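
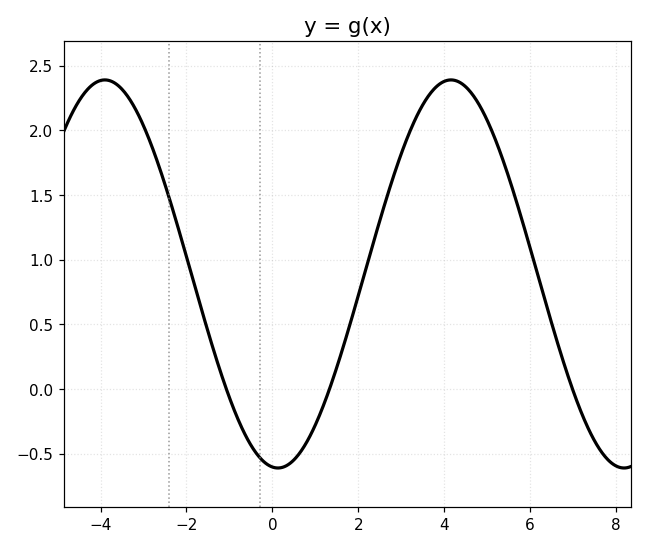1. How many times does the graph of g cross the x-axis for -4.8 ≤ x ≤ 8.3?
3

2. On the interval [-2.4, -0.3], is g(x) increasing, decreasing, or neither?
decreasing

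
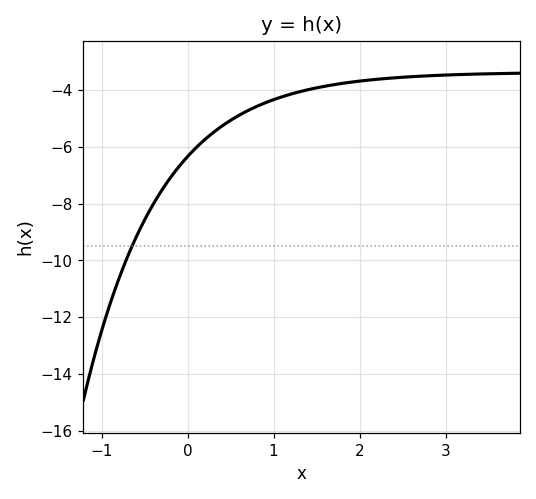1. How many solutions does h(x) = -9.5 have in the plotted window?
1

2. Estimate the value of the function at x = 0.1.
-6.03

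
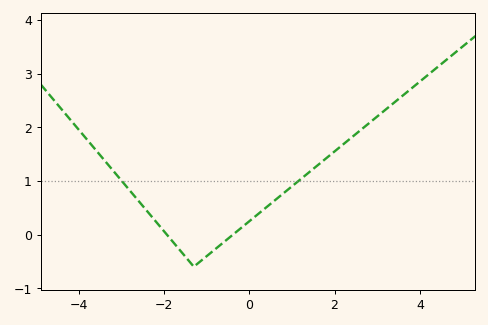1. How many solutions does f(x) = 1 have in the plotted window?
2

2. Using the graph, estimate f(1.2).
1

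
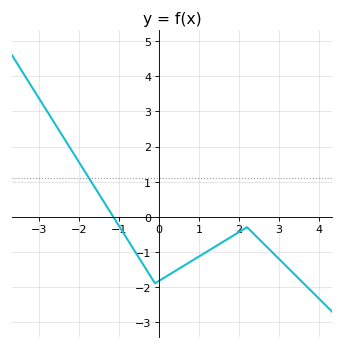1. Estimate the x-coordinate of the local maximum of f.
2.2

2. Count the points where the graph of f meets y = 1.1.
1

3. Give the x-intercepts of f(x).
-1.14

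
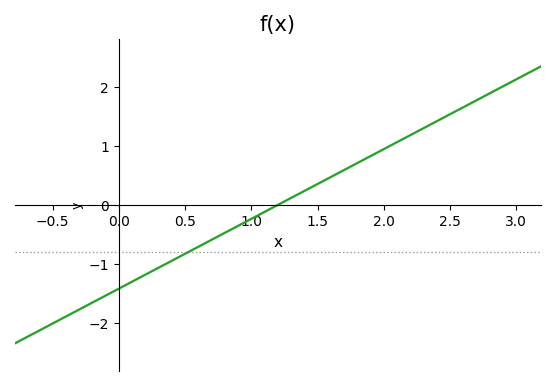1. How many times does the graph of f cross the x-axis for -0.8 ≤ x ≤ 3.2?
1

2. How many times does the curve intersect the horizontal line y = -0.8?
1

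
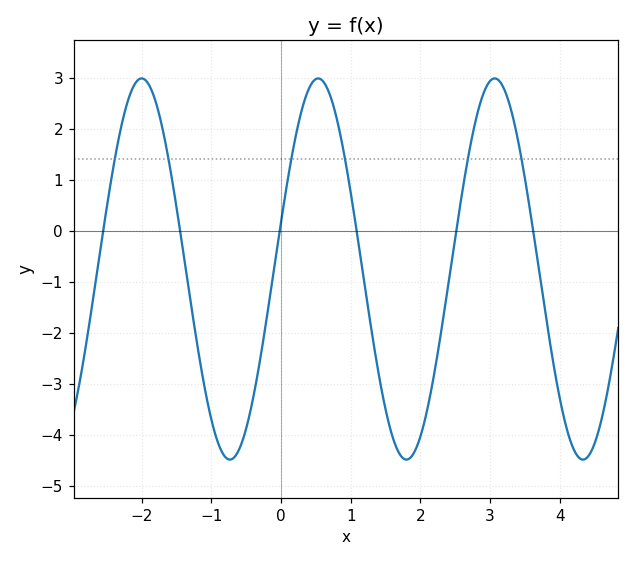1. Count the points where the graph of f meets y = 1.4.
6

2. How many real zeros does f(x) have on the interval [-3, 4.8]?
6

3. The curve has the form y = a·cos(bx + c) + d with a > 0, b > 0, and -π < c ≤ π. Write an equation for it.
y = 3.74cos(2.48x - 1.32) - 0.75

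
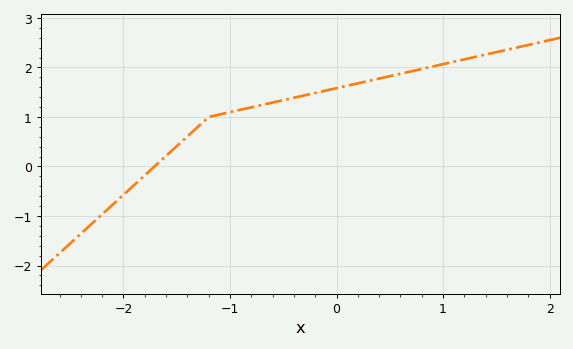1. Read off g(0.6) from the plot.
1.9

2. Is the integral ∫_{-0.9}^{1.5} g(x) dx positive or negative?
positive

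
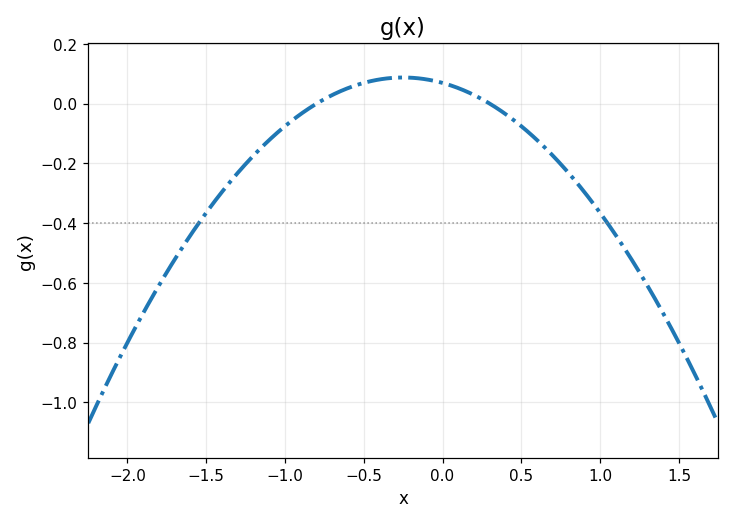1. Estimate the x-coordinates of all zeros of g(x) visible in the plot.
-0.8, 0.3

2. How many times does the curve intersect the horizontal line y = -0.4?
2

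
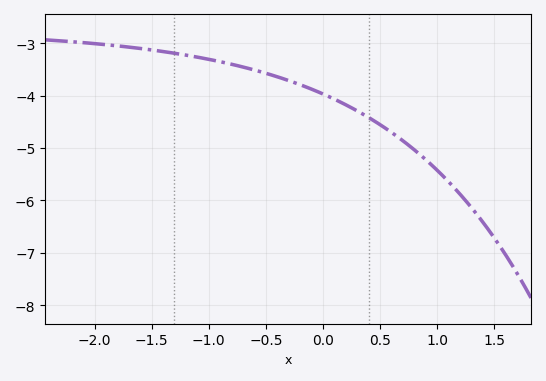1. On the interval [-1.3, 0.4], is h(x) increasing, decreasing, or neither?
decreasing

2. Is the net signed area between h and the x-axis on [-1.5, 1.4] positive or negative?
negative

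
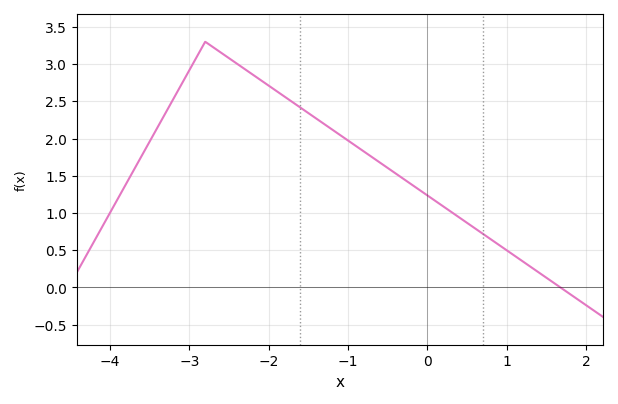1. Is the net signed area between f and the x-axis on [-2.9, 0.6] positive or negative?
positive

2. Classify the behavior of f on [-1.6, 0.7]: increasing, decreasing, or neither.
decreasing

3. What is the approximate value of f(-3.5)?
1.95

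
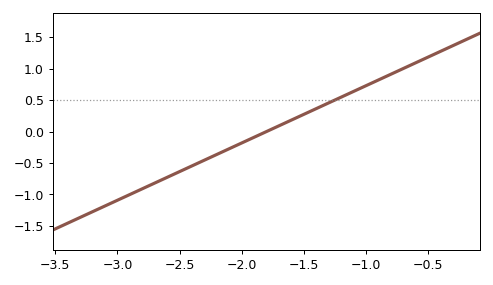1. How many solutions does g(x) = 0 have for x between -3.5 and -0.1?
1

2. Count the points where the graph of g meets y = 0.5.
1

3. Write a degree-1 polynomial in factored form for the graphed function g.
y = 0.91(x + 1.8)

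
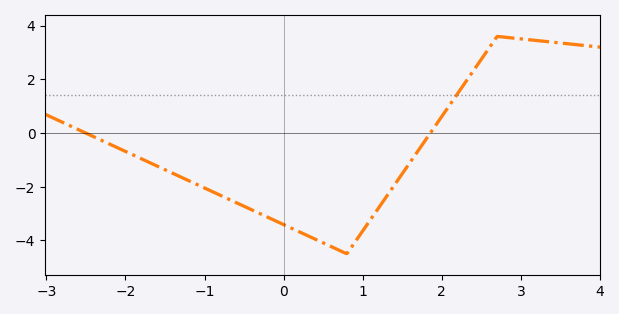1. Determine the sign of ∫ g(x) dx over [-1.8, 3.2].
negative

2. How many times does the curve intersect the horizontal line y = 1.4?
1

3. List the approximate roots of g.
-2.5, 1.9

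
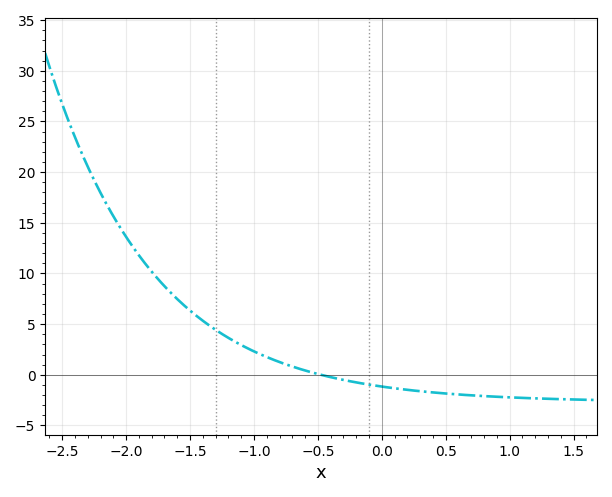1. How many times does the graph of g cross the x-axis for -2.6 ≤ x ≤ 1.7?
1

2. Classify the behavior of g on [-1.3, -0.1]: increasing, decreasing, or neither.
decreasing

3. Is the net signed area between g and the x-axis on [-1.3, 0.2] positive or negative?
positive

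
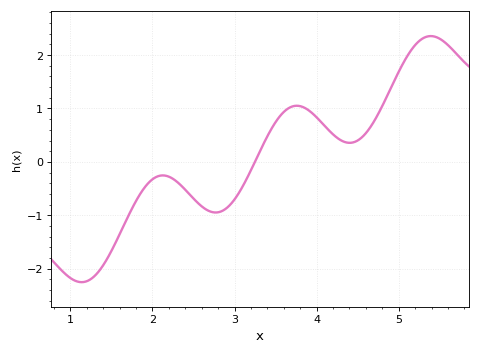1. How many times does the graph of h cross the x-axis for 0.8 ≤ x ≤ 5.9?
1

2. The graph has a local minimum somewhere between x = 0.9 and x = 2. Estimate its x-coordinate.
1.14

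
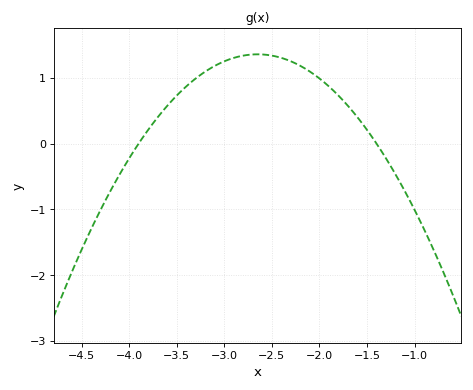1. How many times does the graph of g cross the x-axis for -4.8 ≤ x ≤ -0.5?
2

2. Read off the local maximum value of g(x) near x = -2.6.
1.36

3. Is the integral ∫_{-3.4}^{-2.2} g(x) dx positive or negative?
positive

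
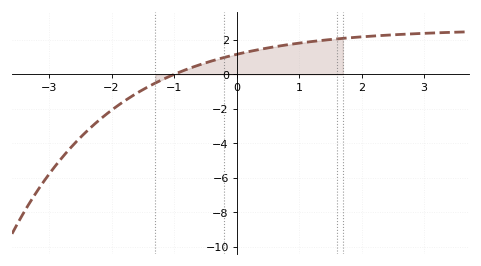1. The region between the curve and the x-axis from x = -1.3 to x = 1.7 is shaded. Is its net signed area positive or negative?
positive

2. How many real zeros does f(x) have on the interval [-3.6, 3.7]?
1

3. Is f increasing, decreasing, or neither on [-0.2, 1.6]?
increasing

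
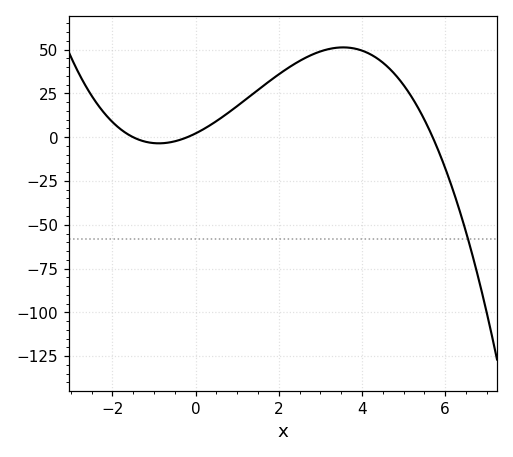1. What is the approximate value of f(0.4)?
10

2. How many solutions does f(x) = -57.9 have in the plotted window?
1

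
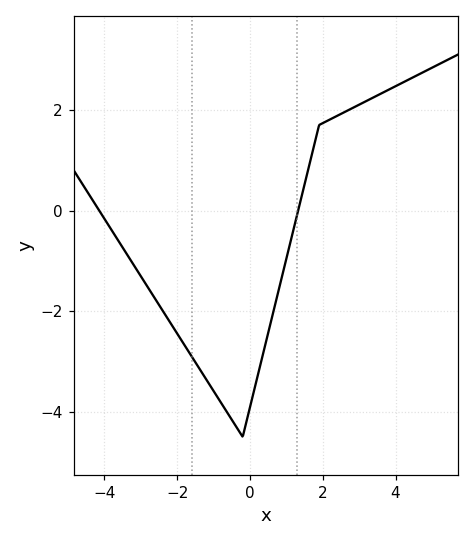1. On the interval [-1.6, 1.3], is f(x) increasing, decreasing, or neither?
neither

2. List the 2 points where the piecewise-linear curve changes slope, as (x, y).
(-0.2, -4.5); (1.9, 1.7)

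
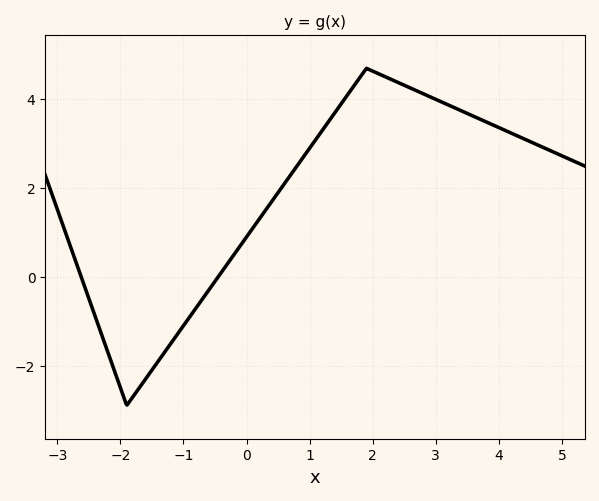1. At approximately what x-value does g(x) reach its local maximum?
2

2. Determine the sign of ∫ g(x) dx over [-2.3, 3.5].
positive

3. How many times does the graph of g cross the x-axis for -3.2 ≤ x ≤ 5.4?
2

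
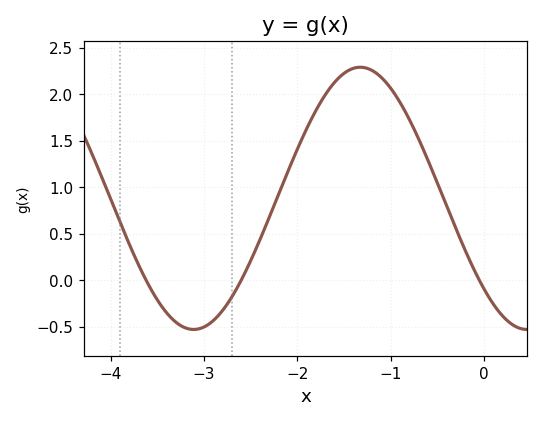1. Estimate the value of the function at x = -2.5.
0.207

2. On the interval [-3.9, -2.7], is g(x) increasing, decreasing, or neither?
neither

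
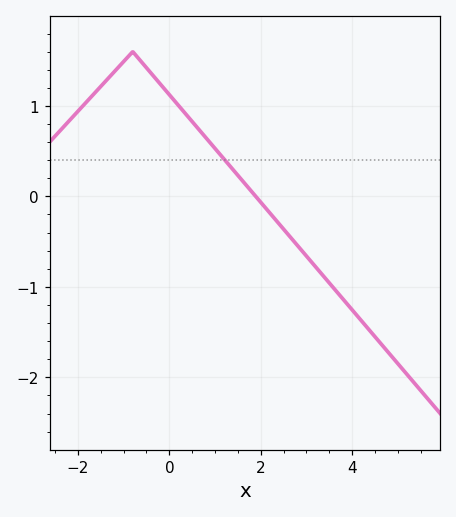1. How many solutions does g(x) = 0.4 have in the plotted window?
1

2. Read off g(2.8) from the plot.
-0.5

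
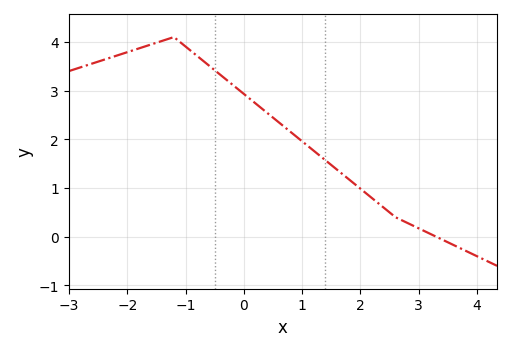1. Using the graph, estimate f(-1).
3.91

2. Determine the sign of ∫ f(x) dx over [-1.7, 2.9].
positive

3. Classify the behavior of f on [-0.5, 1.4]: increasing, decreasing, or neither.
decreasing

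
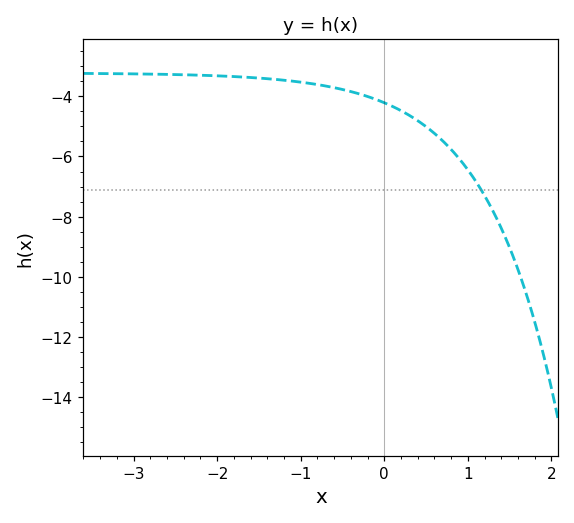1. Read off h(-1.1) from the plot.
-3.4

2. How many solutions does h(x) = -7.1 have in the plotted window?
1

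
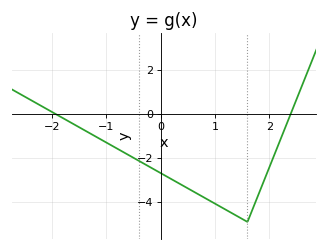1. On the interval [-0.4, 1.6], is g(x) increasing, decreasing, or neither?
decreasing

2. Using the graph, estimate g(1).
-4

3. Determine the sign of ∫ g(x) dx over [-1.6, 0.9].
negative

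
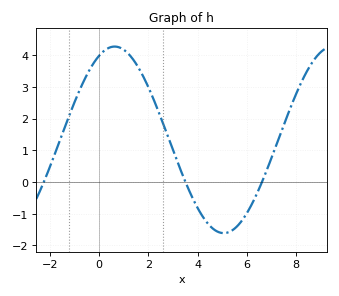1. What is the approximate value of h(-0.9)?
2.7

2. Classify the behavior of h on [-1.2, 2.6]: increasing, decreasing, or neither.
neither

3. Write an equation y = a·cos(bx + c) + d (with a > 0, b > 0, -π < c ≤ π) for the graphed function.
y = 2.94cos(0.71x - 0.45) + 1.33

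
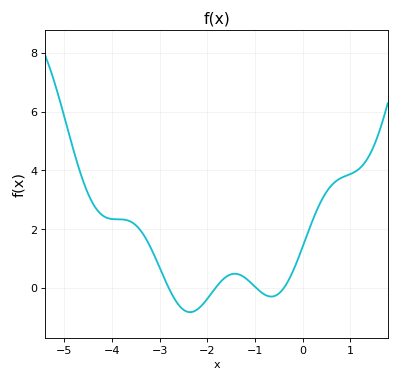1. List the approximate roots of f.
-2.81, -1.83, -0.972, -0.394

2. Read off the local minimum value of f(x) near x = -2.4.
-0.823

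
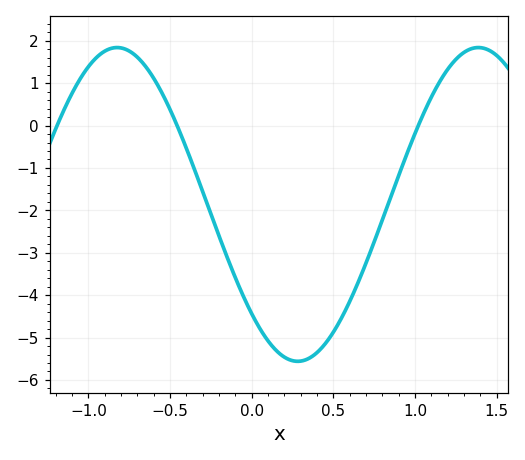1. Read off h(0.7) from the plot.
-3.24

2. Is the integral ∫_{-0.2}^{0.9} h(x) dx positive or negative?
negative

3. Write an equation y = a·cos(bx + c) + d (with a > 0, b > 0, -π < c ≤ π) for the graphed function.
y = 3.7cos(2.84x + 2.34) - 1.86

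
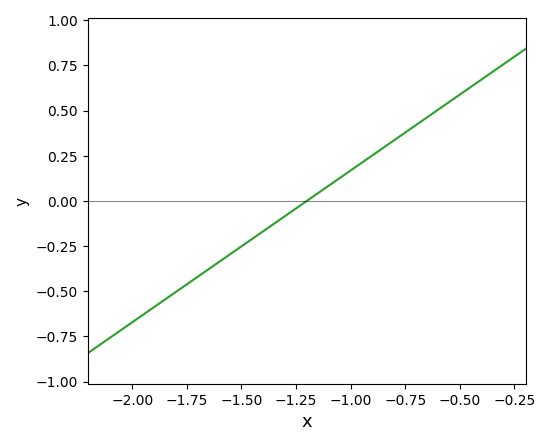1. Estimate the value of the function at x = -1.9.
-0.58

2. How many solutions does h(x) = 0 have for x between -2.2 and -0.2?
1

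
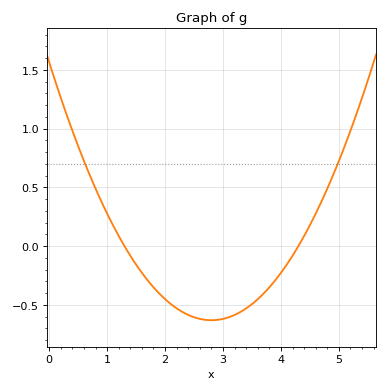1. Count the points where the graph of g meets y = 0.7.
2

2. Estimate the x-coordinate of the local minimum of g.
2.8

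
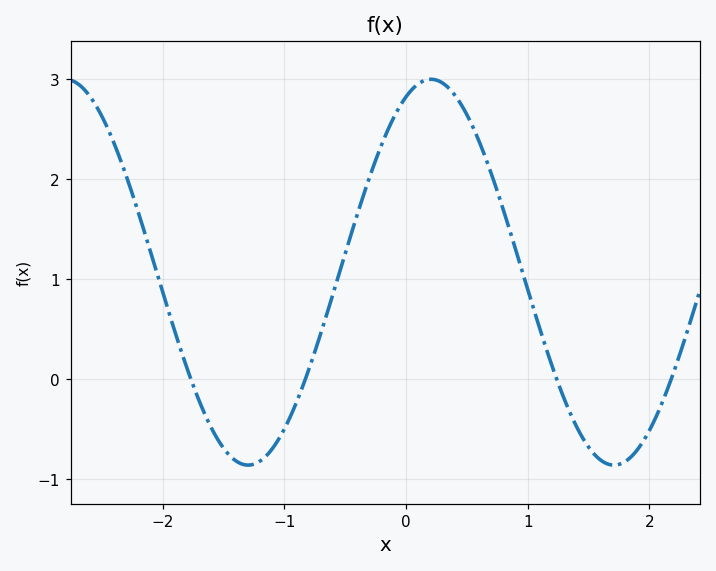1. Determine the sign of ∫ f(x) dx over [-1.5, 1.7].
positive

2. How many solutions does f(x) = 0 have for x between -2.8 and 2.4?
4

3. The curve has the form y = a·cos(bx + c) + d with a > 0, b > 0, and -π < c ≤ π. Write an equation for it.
y = 1.93cos(2.09x - 0.43) + 1.07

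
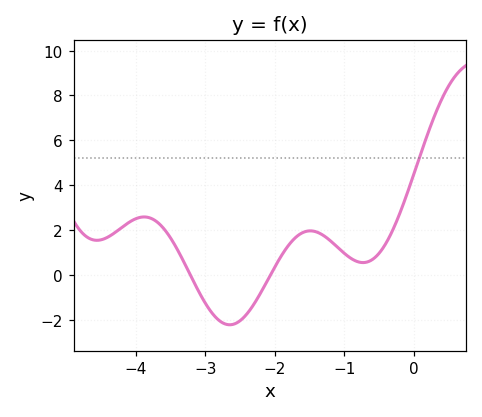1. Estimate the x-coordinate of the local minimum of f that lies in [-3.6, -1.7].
-2.6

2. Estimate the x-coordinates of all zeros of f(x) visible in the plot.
-3.2, -2.1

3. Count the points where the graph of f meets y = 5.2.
1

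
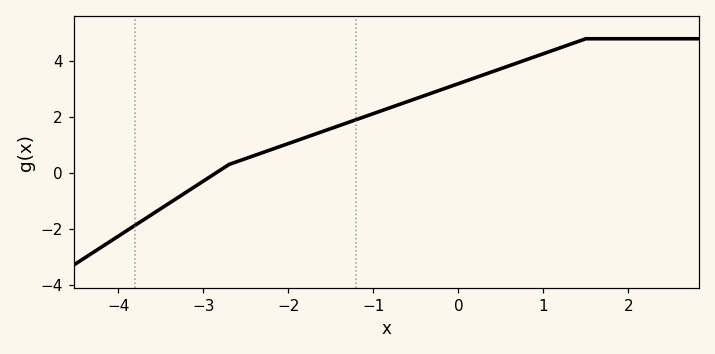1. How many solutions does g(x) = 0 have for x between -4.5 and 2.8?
1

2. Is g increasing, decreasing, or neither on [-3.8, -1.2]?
increasing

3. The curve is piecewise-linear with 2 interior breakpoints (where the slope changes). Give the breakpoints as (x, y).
(-2.7, 0.3); (1.5, 4.8)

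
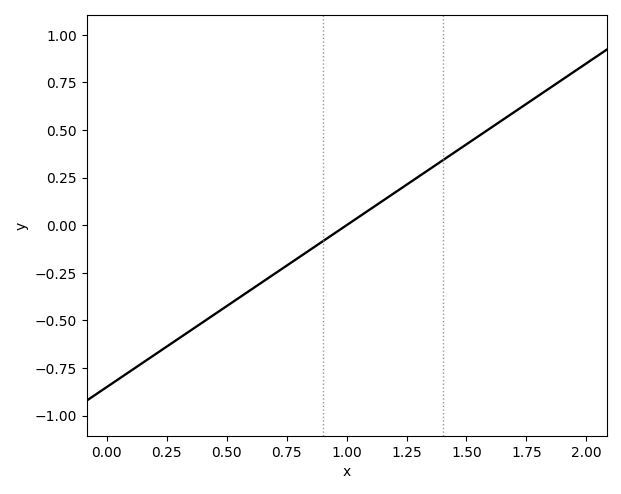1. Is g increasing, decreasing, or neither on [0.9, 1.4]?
increasing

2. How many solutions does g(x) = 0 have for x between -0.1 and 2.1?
1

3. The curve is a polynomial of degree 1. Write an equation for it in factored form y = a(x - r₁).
y = 0.85(x - 1)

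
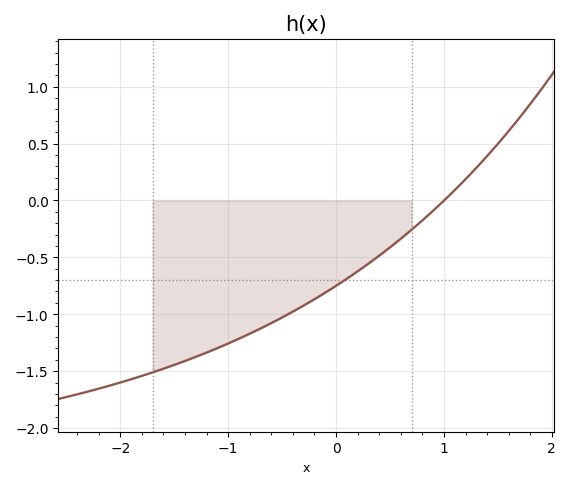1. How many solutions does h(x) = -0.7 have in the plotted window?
1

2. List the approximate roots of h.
1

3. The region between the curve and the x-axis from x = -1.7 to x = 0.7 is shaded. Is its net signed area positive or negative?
negative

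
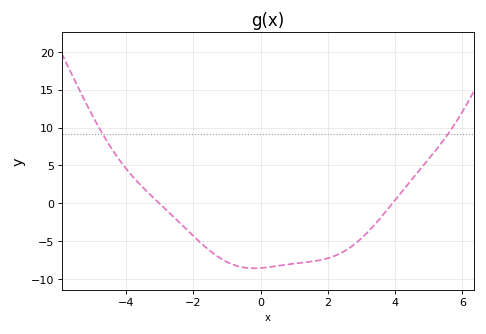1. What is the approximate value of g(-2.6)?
-1.75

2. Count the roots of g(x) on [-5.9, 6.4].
2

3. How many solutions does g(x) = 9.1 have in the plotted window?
2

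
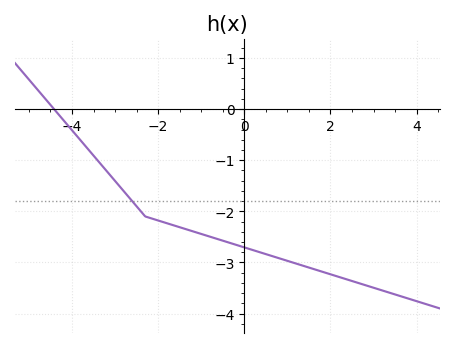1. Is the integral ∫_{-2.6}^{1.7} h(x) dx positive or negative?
negative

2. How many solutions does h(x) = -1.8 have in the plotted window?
1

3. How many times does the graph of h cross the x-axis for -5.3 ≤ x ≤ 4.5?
1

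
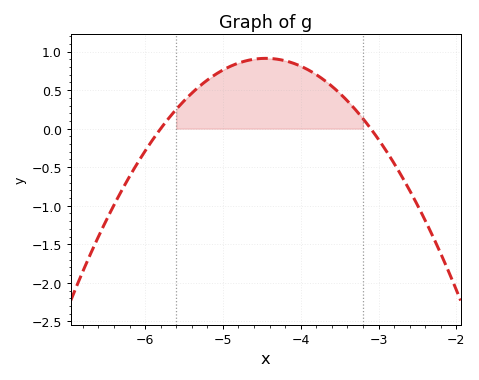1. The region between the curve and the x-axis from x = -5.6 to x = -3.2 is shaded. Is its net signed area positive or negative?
positive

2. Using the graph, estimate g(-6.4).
-1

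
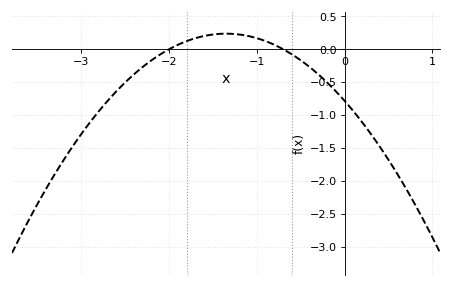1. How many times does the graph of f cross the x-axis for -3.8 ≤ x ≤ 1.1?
2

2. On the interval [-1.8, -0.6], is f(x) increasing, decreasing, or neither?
neither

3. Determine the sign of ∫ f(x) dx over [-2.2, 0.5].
negative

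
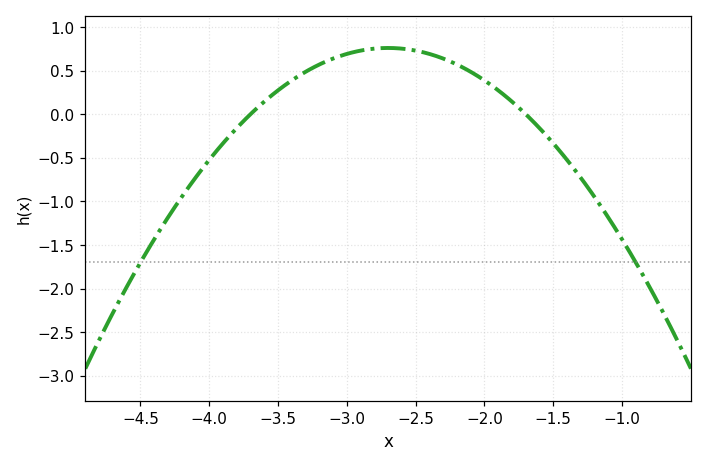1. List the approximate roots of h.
-3.7, -1.7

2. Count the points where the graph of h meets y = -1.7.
2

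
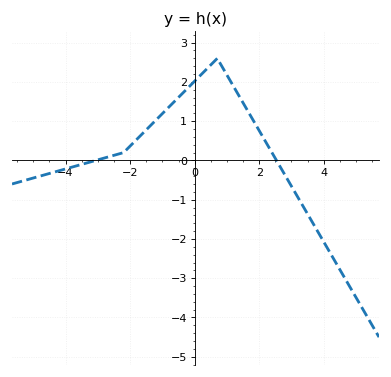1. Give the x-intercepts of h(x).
-3, 2.6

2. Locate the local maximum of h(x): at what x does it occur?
0.6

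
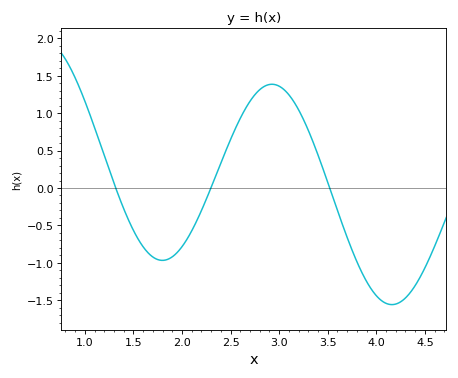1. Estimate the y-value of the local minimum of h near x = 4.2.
-1.55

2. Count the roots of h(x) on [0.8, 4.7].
3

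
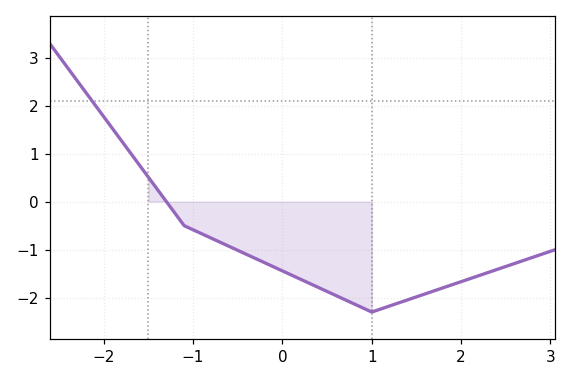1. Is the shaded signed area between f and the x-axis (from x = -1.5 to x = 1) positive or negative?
negative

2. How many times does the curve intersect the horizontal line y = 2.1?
1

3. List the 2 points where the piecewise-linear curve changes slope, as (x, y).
(-1.1, -0.5); (1, -2.3)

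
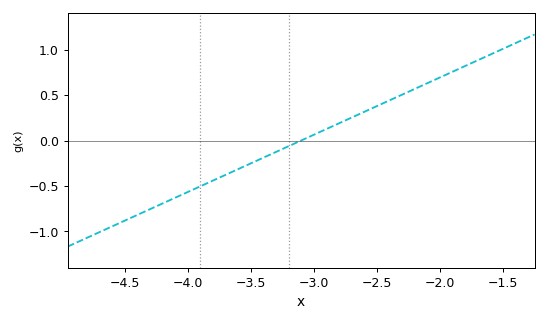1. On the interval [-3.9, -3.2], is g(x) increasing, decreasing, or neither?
increasing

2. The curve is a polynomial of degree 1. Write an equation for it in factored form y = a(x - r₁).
y = 0.63(x + 3.1)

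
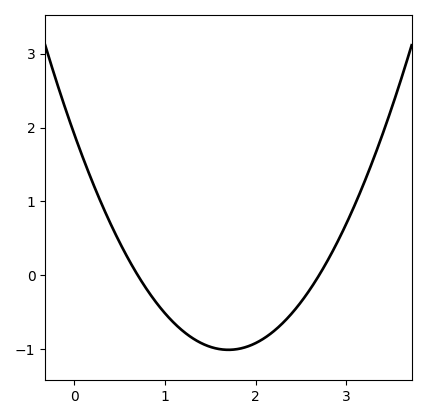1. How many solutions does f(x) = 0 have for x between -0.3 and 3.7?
2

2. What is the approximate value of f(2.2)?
-0.8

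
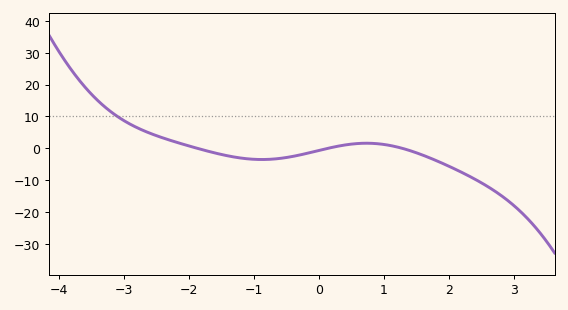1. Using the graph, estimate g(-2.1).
1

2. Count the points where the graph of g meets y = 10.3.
1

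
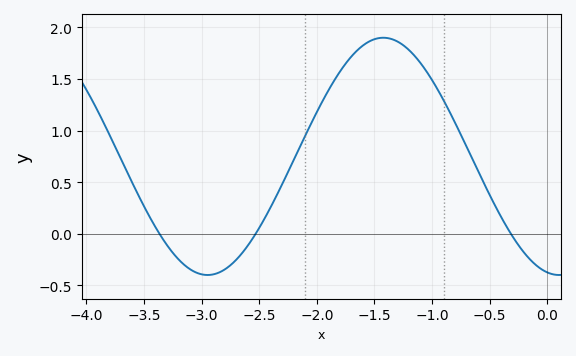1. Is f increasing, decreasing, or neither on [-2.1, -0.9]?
neither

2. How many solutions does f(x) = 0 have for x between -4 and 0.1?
3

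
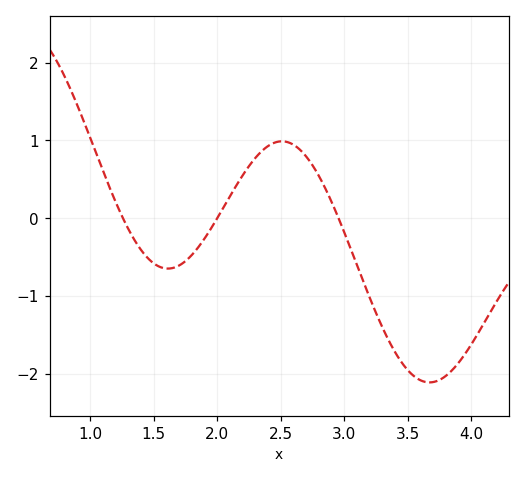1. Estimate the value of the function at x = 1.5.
-0.581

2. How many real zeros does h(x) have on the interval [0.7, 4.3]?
3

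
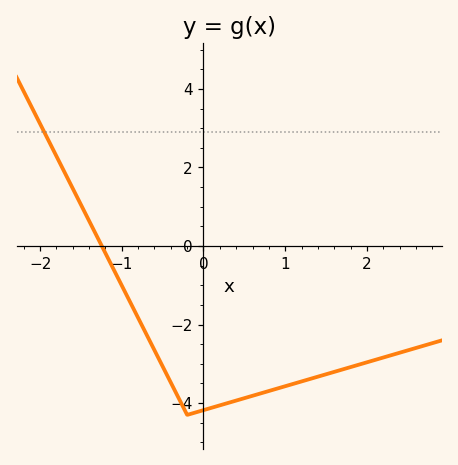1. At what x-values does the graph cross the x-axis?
-1.2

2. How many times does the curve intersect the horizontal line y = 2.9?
1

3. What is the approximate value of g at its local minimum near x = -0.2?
-4.2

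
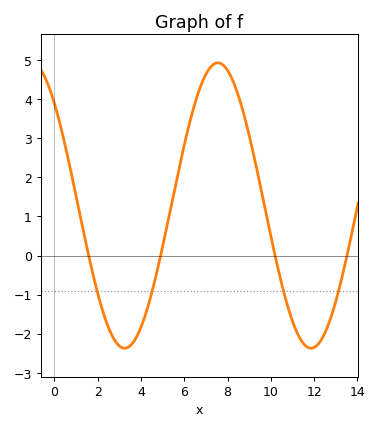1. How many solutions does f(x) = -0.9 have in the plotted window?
4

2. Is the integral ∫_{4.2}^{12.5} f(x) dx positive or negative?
positive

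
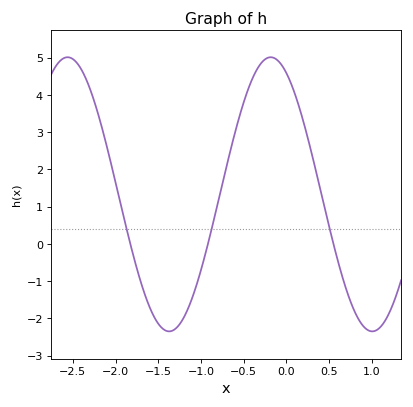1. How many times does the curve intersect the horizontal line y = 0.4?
3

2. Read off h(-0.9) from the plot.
0.154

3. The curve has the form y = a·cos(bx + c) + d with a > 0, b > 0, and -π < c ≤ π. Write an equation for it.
y = 3.68cos(2.64x + 0.48) + 1.33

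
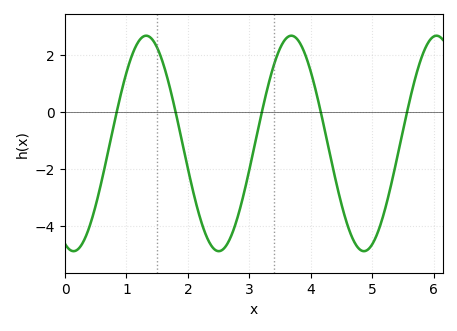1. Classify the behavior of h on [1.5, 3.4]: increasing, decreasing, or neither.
neither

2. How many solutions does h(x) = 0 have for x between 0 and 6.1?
5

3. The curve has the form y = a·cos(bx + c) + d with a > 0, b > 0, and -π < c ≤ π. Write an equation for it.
y = 3.78cos(2.7x + 2.8) - 1.12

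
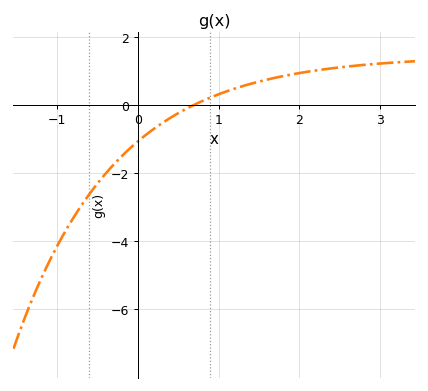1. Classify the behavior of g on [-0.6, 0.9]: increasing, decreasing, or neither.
increasing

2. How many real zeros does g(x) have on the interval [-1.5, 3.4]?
1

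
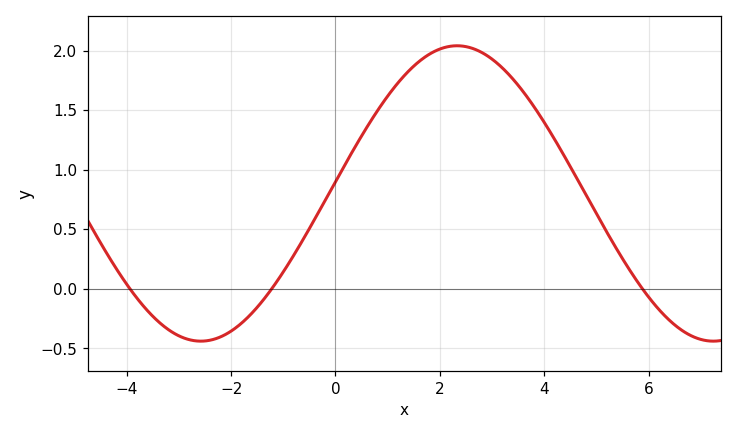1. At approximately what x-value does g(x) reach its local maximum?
2.33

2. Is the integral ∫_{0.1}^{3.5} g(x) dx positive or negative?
positive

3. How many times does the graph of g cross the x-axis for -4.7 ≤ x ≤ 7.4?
3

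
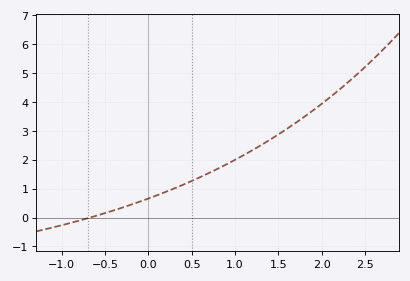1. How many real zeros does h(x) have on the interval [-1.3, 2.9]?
1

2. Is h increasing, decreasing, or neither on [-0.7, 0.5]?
increasing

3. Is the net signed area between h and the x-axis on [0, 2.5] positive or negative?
positive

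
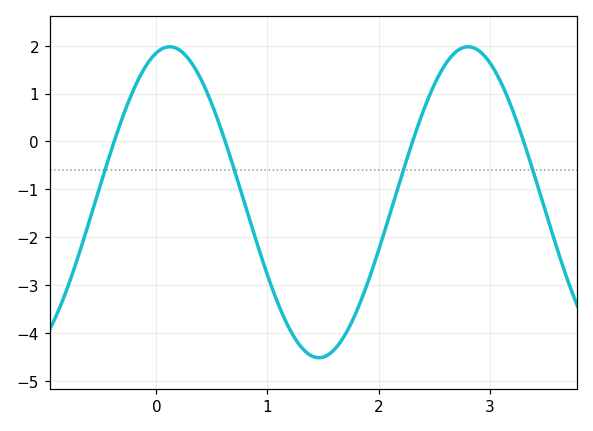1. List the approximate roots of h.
-0.4, 0.6, 2.3, 3.3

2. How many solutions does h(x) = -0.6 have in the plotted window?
4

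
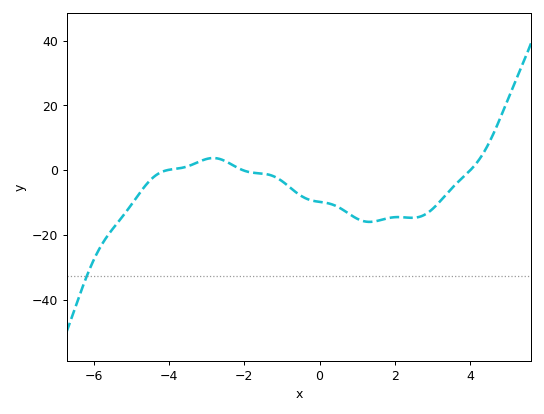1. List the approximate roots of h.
-4, -2, 4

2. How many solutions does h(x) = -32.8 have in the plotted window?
1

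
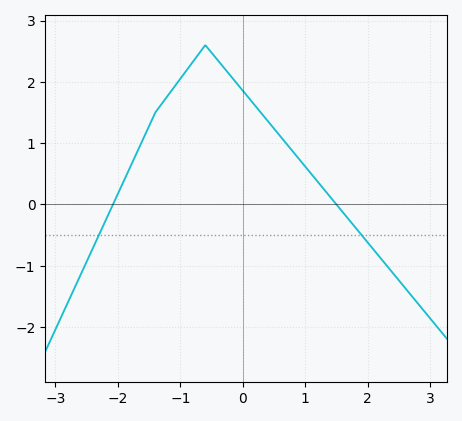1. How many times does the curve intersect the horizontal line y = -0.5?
2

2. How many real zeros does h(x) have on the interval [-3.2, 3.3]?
2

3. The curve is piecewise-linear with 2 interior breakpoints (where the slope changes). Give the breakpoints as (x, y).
(-1.4, 1.5); (-0.6, 2.6)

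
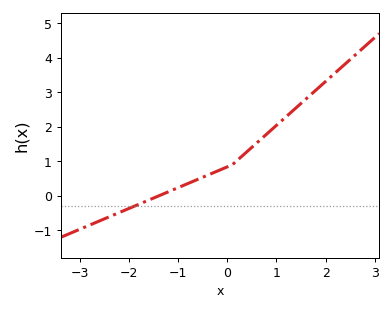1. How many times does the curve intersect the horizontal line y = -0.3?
1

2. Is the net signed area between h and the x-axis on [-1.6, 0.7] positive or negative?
positive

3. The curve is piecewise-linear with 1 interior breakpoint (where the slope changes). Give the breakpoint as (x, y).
(0.1, 0.9)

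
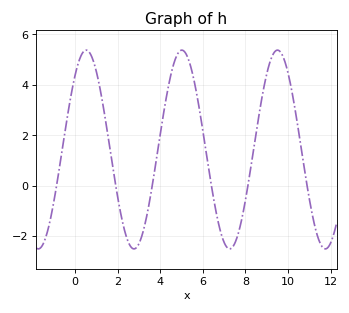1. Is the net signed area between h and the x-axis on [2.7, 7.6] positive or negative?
positive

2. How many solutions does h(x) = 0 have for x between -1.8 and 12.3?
6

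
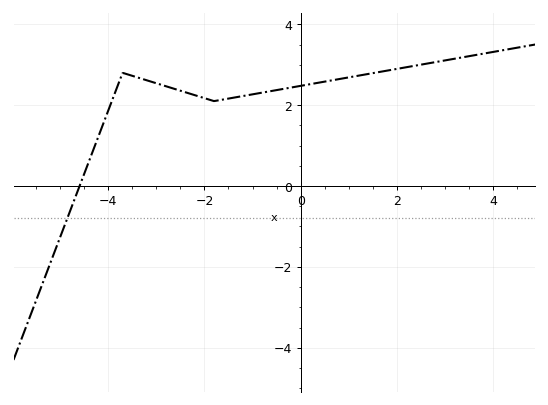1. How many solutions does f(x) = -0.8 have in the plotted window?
1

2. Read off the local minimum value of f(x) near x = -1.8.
2.1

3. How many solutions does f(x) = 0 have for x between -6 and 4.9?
1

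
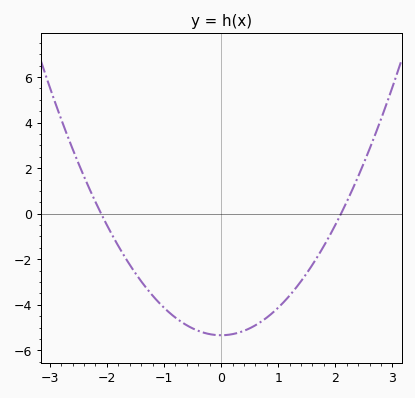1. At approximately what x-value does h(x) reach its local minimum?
0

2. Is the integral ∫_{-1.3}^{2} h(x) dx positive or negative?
negative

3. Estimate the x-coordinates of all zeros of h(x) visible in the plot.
-2.1, 2.1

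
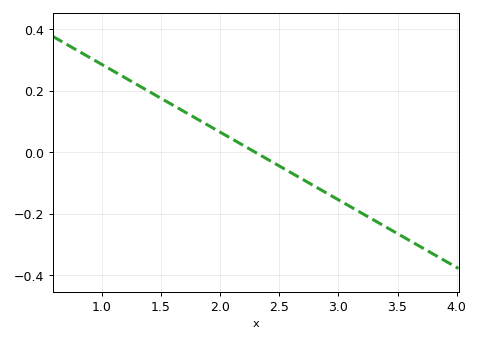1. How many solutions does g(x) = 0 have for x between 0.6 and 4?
1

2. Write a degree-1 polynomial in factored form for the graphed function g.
y = -0.22(x - 2.3)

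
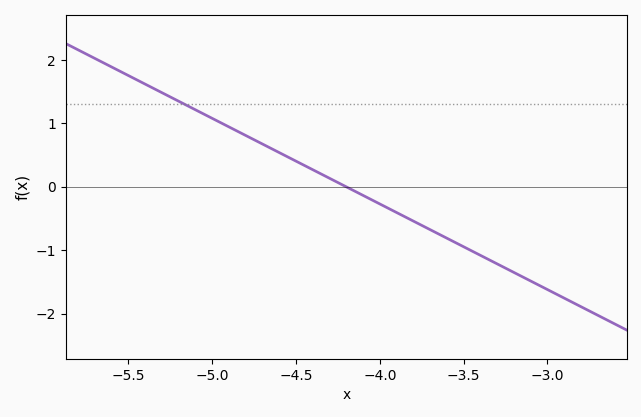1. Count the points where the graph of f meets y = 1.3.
1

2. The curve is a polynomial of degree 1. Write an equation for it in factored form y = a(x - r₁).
y = -1.35(x + 4.2)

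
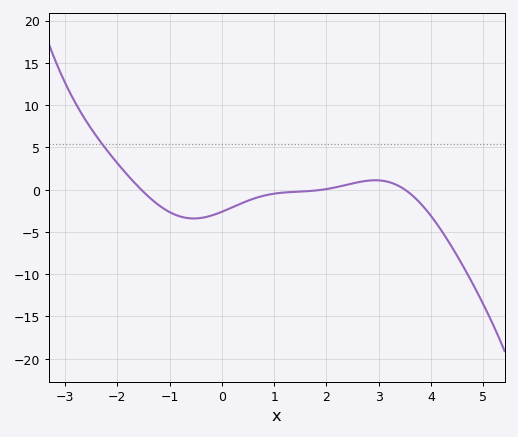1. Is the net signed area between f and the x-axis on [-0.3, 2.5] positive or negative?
negative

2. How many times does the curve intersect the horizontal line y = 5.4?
1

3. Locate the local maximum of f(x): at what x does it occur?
3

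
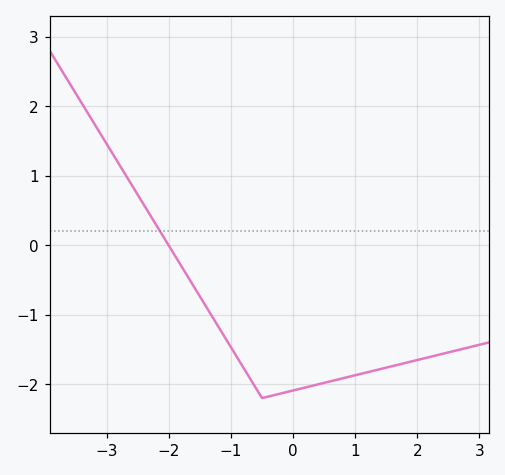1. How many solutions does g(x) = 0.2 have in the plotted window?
1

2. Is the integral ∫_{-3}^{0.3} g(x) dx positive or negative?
negative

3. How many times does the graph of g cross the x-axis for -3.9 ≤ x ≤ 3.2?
1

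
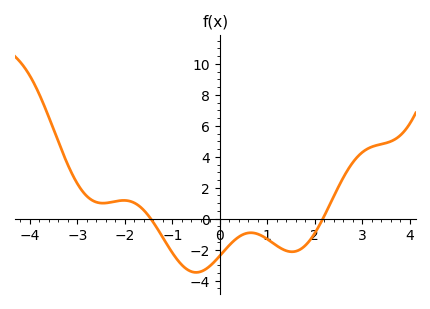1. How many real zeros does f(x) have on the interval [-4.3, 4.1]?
2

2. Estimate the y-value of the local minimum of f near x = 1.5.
-2.14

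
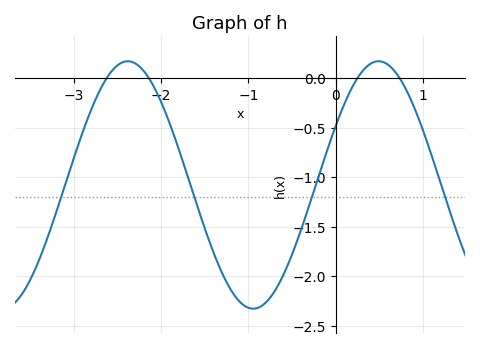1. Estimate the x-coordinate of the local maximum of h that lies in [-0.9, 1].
0.5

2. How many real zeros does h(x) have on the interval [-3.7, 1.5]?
4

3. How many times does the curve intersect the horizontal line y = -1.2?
4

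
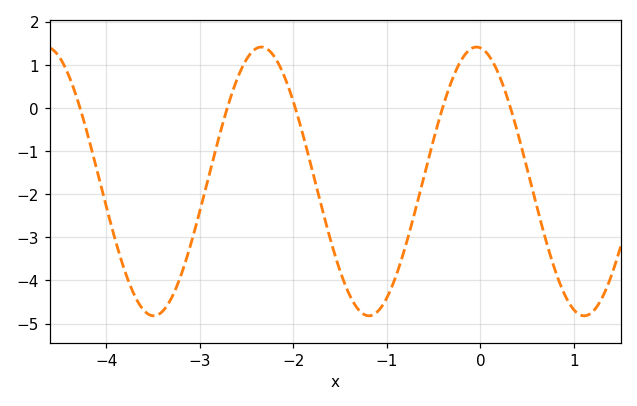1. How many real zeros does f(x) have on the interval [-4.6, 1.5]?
5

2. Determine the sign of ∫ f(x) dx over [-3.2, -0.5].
negative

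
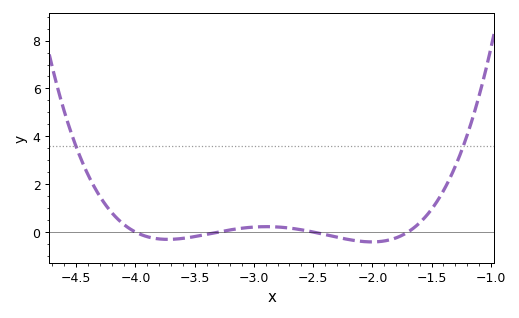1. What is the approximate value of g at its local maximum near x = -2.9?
0.224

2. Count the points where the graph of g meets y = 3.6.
2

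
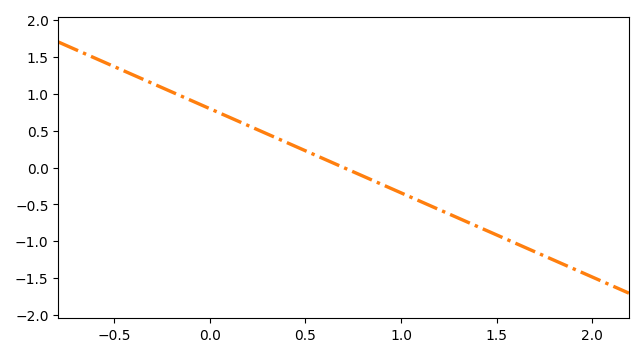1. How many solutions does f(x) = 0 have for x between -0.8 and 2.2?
1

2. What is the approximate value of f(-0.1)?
0.912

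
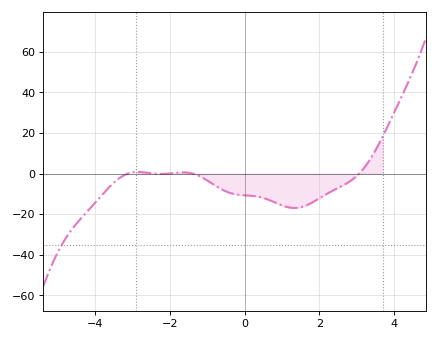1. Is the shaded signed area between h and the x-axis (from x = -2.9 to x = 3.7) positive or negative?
negative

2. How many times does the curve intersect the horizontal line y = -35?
1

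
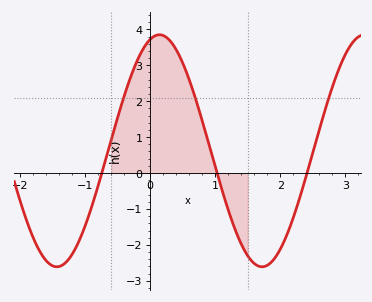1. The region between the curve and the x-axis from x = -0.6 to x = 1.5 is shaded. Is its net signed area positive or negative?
positive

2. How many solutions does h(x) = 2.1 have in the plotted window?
3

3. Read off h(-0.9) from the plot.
-0.9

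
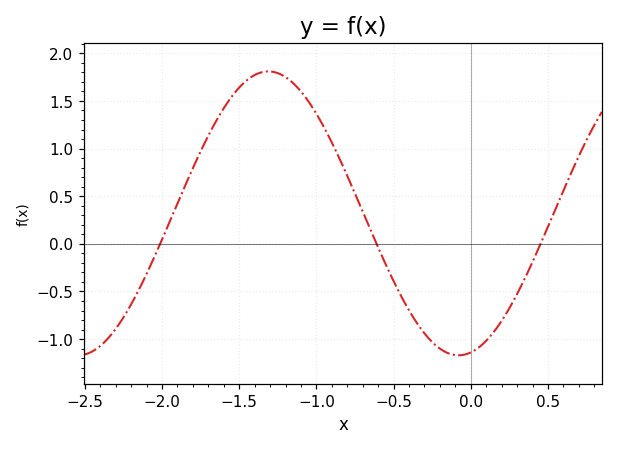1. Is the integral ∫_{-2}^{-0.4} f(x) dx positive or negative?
positive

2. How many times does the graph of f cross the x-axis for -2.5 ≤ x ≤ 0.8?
3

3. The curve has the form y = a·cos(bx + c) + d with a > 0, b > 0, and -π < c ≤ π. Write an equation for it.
y = 1.49cos(2.55x - 2.94) + 0.32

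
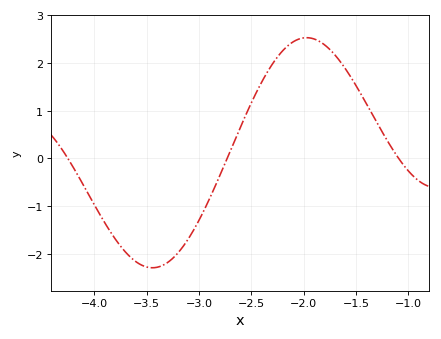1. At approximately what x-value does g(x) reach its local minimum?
-3.44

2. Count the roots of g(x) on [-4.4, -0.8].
3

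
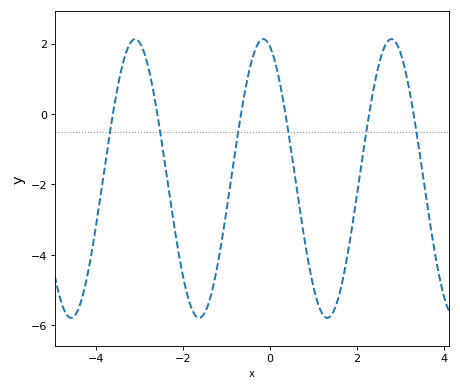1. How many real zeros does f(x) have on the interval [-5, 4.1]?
6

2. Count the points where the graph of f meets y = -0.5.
6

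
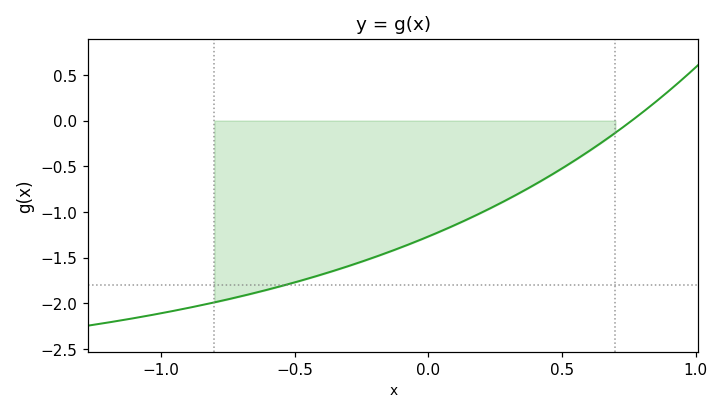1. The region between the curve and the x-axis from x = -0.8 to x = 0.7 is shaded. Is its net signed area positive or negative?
negative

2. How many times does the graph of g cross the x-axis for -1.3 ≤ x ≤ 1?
1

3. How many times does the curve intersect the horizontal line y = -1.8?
1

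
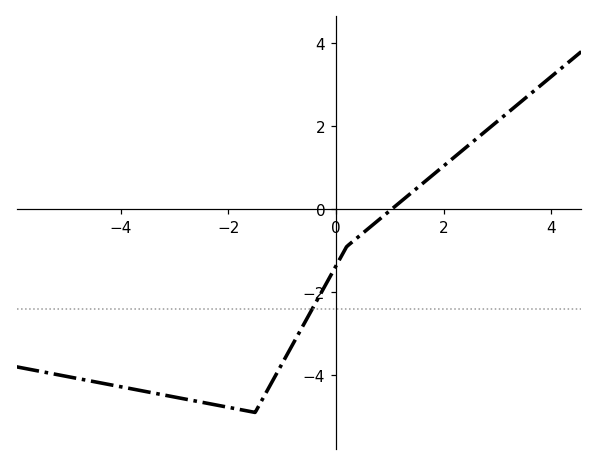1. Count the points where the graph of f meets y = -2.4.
1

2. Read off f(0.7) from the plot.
-0.4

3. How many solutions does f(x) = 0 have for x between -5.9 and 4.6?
1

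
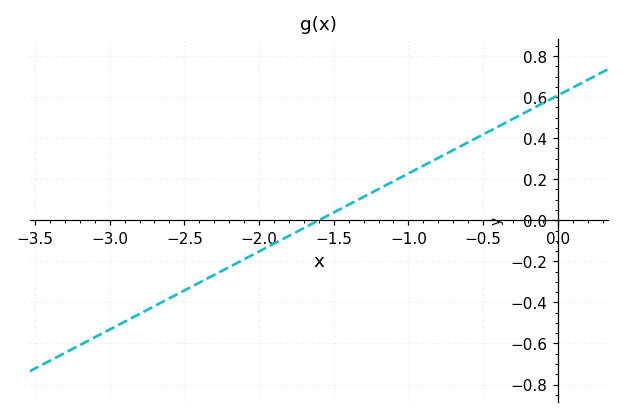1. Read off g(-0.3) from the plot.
0.5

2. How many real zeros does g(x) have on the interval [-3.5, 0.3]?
1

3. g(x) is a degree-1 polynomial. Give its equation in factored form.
y = 0.38(x + 1.6)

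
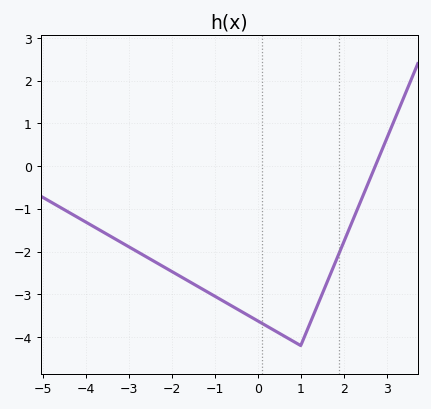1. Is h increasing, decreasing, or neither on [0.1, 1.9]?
neither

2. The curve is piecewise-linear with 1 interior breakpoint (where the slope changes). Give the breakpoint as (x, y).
(1, -4.2)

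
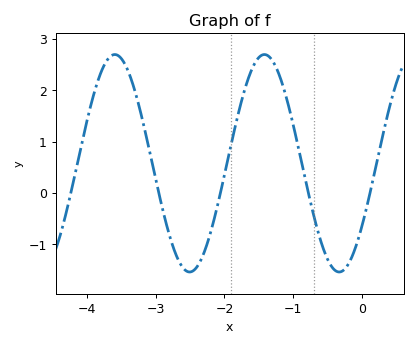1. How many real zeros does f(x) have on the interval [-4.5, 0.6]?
5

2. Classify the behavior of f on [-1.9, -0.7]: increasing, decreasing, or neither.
neither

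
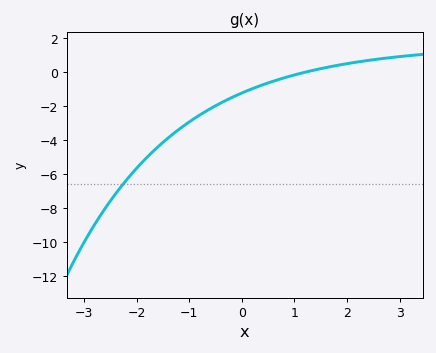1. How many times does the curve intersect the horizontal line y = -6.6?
1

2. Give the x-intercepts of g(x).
1.2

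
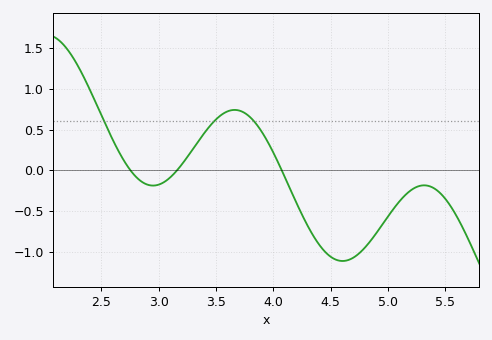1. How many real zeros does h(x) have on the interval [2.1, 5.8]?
3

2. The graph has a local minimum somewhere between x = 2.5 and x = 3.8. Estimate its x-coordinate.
2.95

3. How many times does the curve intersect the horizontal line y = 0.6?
3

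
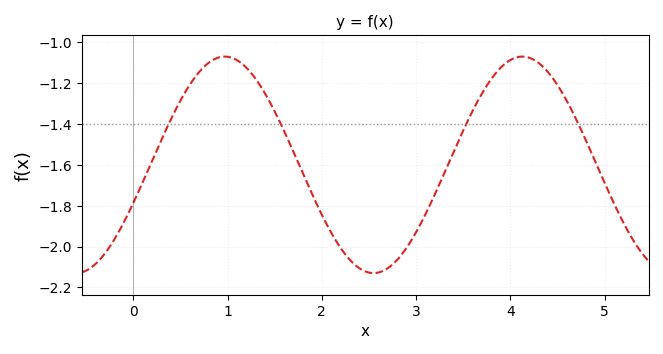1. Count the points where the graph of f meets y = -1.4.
4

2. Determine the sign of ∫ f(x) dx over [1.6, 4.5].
negative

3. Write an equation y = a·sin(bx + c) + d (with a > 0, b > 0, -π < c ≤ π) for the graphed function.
y = 0.53sin(1.99x - 0.36) - 1.6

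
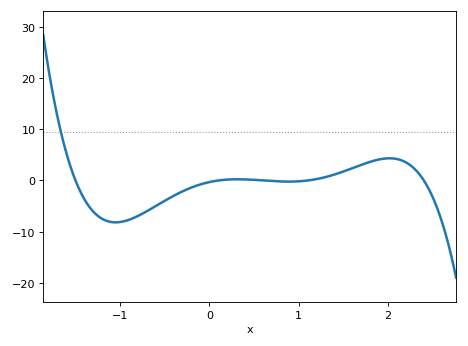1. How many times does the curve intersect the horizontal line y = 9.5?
1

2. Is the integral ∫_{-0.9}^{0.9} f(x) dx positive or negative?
negative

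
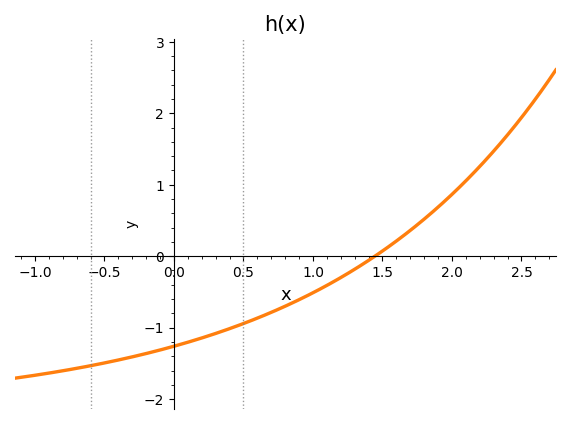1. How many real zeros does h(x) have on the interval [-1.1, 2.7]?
1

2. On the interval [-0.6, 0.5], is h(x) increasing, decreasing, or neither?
increasing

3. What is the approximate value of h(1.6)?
0.212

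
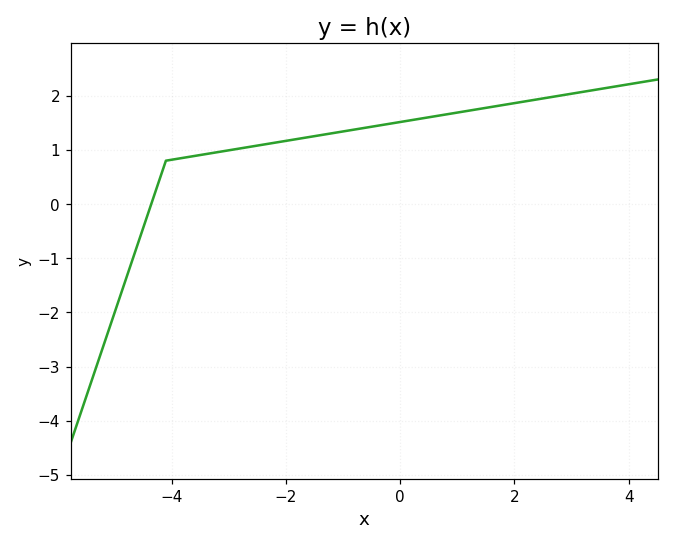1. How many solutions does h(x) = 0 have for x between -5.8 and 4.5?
1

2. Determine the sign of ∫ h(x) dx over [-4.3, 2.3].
positive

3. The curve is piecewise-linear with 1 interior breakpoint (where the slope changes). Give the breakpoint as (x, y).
(-4.1, 0.8)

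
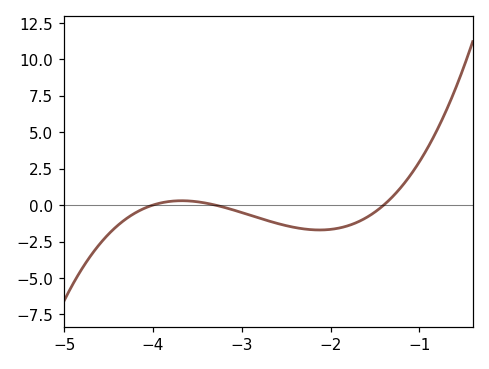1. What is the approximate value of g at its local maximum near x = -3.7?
0.297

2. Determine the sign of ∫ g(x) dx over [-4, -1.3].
negative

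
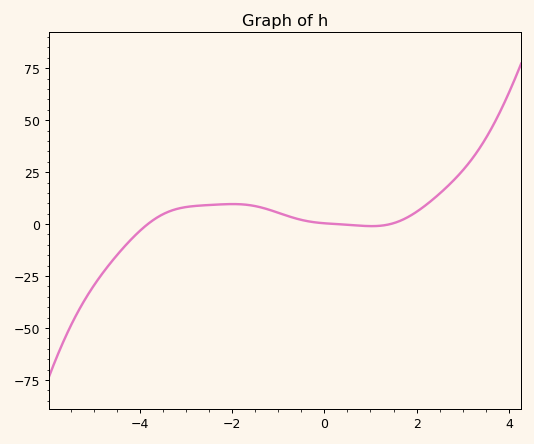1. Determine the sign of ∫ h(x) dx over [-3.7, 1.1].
positive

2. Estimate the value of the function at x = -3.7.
2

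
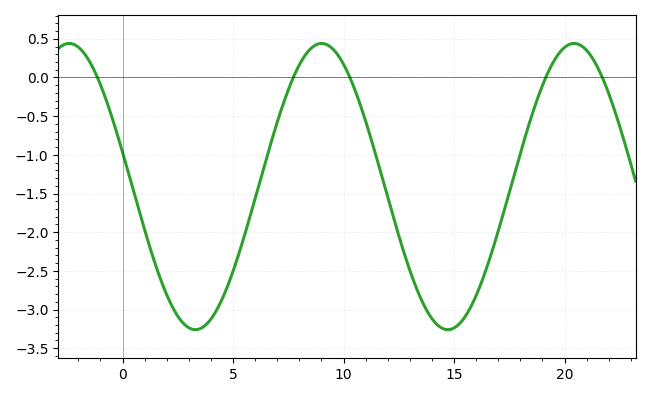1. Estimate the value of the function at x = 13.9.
-3.1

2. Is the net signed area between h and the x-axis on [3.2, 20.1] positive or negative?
negative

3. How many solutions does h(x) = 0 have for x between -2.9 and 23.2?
5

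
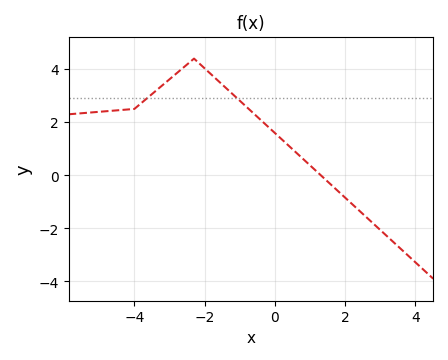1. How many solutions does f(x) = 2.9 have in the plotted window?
2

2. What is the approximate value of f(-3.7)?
2.8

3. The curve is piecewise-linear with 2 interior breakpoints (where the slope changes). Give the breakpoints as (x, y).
(-4, 2.5); (-2.3, 4.4)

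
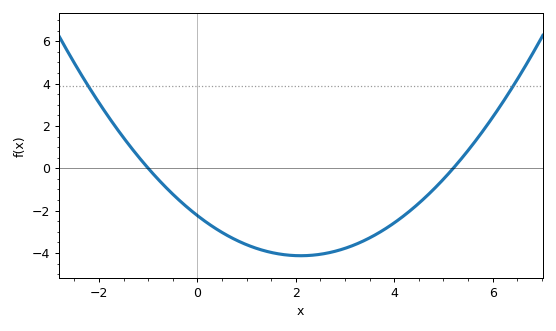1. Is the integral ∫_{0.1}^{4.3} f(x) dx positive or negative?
negative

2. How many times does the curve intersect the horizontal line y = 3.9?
2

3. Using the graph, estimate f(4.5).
-1.6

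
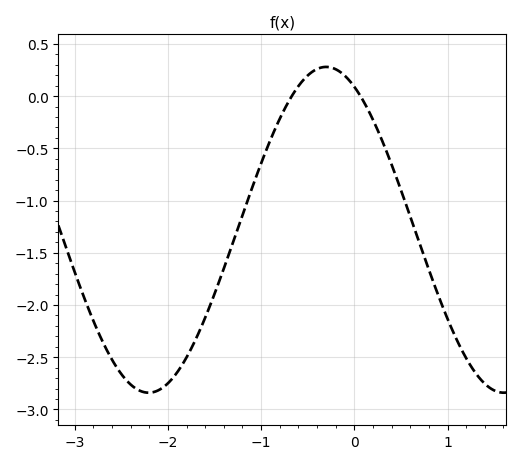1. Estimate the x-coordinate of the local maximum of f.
-0.3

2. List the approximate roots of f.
-0.7, 0.1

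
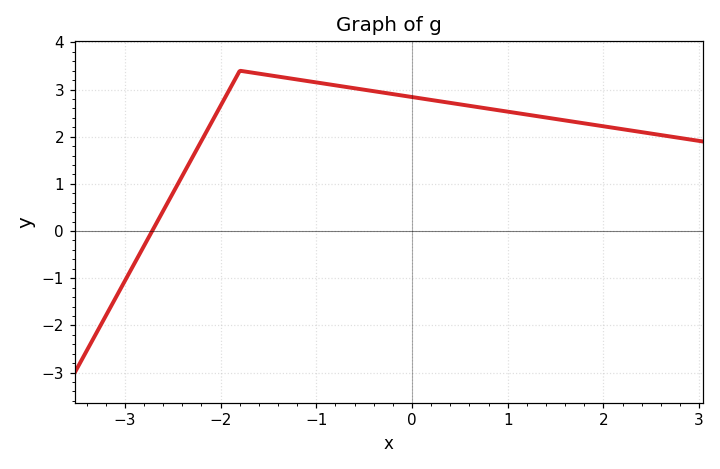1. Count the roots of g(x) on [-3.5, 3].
1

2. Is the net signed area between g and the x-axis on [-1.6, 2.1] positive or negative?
positive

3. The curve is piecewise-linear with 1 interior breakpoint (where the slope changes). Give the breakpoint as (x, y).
(-1.8, 3.4)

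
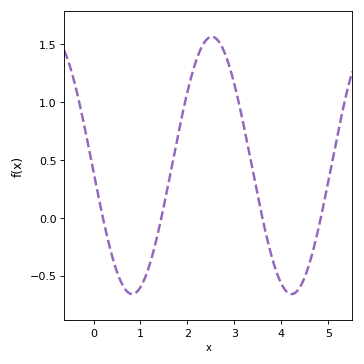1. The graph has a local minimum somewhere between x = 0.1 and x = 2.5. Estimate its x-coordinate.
0.823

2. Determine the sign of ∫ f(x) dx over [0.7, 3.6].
positive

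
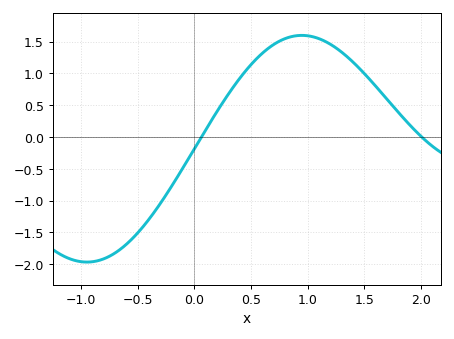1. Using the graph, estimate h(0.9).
1.6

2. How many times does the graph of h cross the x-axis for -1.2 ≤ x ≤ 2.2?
2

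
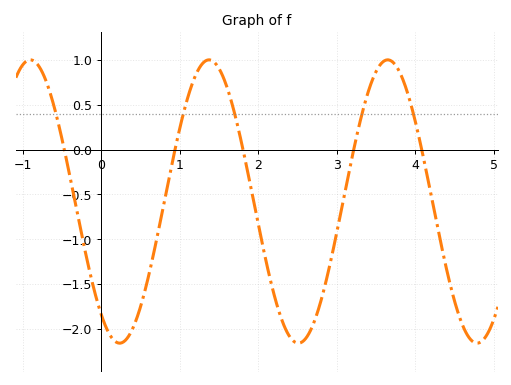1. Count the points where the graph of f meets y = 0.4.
5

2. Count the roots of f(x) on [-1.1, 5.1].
5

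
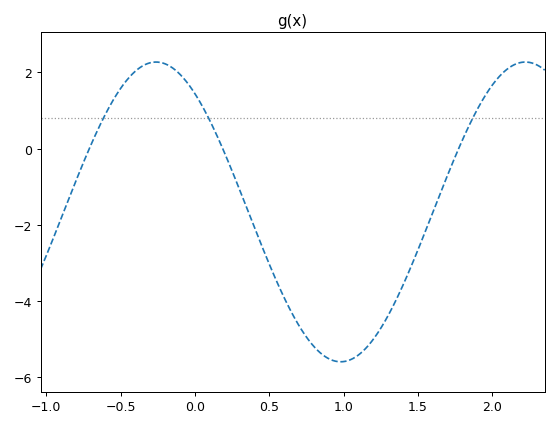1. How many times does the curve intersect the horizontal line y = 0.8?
3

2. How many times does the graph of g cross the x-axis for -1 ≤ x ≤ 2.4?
3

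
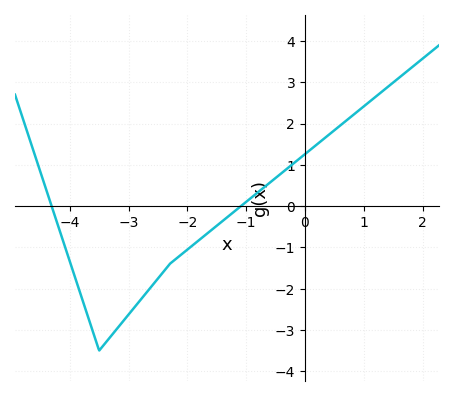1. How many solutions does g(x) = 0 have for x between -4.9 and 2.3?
2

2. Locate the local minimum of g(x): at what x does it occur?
-3.5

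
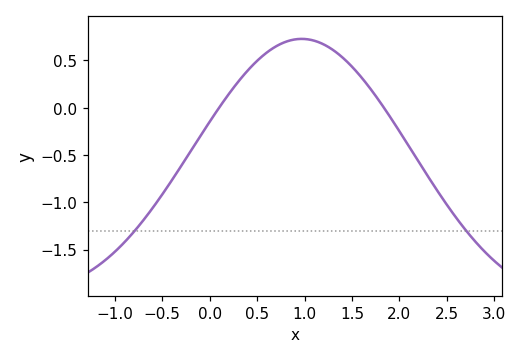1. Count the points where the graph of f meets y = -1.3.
2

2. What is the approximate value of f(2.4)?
-0.9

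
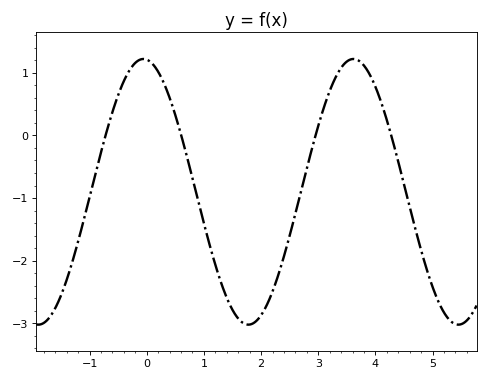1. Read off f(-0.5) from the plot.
0.6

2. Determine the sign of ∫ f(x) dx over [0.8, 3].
negative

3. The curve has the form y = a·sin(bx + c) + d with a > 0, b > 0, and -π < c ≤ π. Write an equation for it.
y = 2.12sin(1.7x + 1.7) - 0.9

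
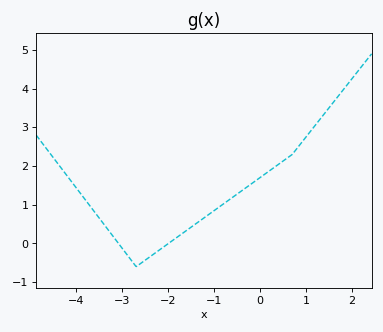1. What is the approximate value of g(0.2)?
1.9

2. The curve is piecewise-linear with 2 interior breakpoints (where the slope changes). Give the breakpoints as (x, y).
(-2.7, -0.6); (0.7, 2.3)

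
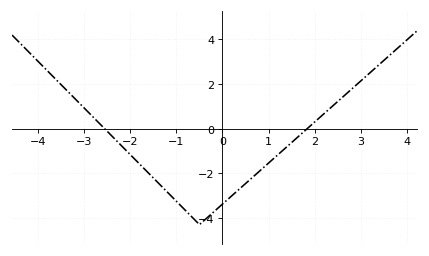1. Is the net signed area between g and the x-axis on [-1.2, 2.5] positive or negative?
negative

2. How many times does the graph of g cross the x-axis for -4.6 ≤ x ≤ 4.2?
2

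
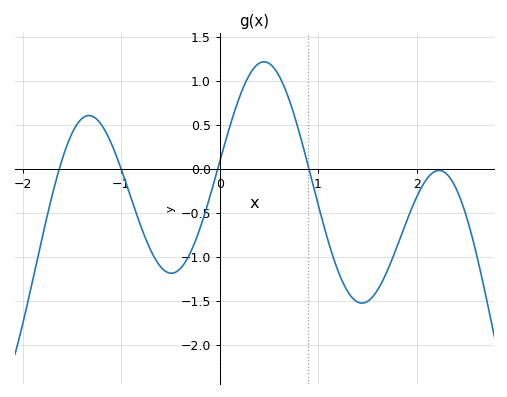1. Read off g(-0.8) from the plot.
-0.65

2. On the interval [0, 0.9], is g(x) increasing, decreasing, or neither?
neither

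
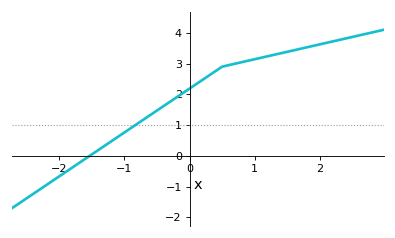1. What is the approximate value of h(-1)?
0.8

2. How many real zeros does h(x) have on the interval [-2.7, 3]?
1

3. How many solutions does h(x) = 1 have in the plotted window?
1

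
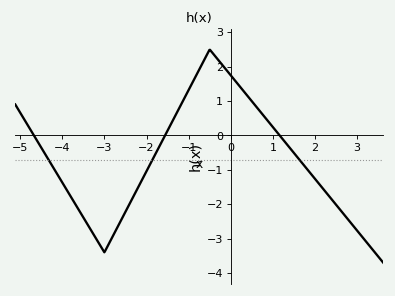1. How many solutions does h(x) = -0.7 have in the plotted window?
3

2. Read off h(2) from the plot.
-1.3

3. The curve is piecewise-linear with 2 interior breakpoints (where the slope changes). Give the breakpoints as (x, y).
(-3, -3.4); (-0.5, 2.5)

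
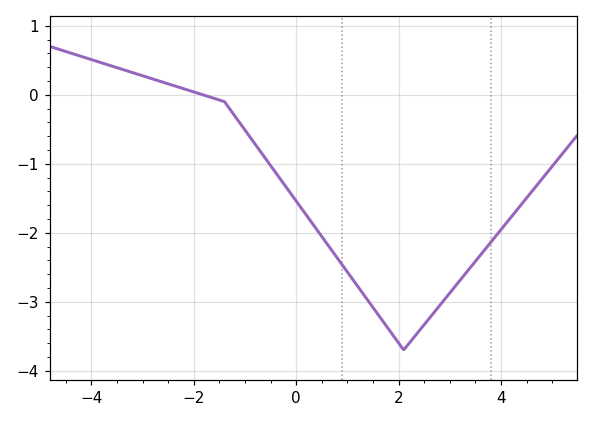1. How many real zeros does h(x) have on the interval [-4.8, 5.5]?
1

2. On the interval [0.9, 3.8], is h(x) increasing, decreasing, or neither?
neither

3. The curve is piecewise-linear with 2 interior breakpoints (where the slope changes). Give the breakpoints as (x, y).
(-1.4, -0.1); (2.1, -3.7)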